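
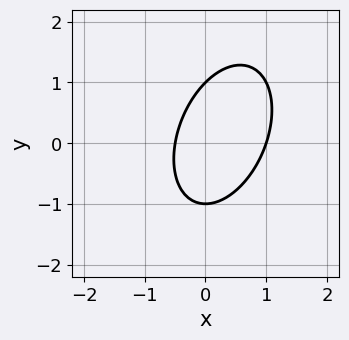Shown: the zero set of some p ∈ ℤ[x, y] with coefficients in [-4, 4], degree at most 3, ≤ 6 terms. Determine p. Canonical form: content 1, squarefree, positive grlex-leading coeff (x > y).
(a) Degree: the shape is more complex than any degree-1 curve, so deg p = 2.
(b) Checking where it meets the axes: the y-axis gridline crossings are at y ∈ {-1, 1}; it meets the x-axis at x = 1 (among the integer gridlines).
(c) These observations pin down the coefficients.

2*x^2 - x*y + y^2 - x - 1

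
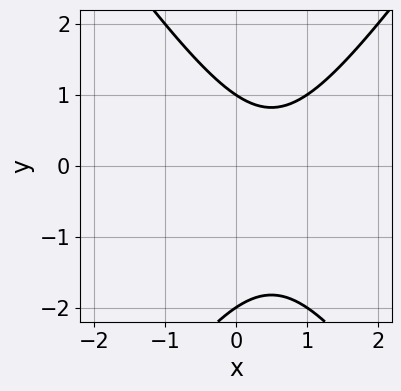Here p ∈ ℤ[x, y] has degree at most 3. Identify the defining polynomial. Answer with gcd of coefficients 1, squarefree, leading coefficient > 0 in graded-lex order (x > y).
2*x^2 - y^2 - 2*x - y + 2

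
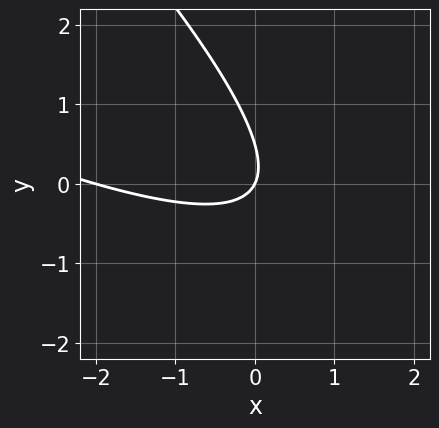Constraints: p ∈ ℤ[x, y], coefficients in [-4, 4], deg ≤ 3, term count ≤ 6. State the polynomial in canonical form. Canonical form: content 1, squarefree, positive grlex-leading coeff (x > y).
x^2 + 3*x*y + 2*y^2 + 2*x - y

The degree is 2 — no degree-1 curve has this shape.
Observable constraints: the x-axis gridline crossings are at x ∈ {-2, 0}; it crosses the y-axis at the gridline y = 0.
Assembling these constraints gives the stated polynomial.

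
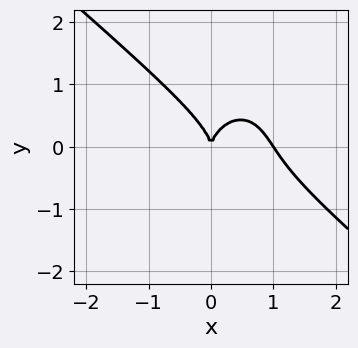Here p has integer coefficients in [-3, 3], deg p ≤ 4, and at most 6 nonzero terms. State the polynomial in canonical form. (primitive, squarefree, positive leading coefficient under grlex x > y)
3*x^3 + 2*x^2*y + 2*y^3 - 3*x^2

First, degree: no degree-2 curve has this shape, so deg p = 3.
Next, from the axis intercepts and sections: among the integer gridlines, it crosses the x-axis at x ∈ {0, 1}; it crosses the y-axis at the gridline y = 0.
Finally, solving for integer coefficients yields p as stated.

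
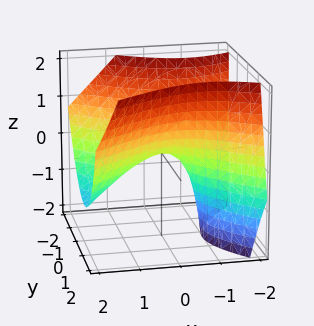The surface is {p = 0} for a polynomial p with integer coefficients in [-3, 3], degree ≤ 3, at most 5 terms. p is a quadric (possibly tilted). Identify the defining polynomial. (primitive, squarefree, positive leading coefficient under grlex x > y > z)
1. Degree: a generic line meets the surface in up to 2 points, so deg p = 2.
2. Observable constraints: it meets the x-axis at x = 0 (among the integer gridlines); it meets the y-axis at y = 0 (among the integer gridlines).
3. Assembling these constraints gives the stated polynomial.

2*x^2 + 2*x*z - 3*y^2 - y*z + 3*z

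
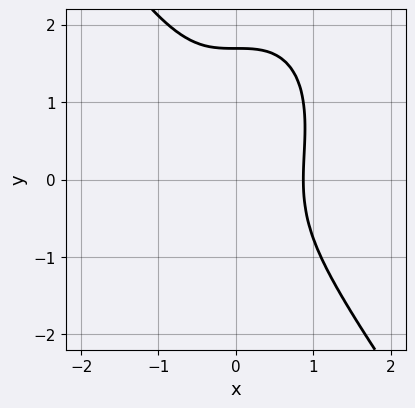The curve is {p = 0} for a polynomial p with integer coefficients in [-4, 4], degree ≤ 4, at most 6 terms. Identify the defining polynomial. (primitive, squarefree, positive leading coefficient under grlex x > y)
3*x^3 + y^3 - y^2 - 2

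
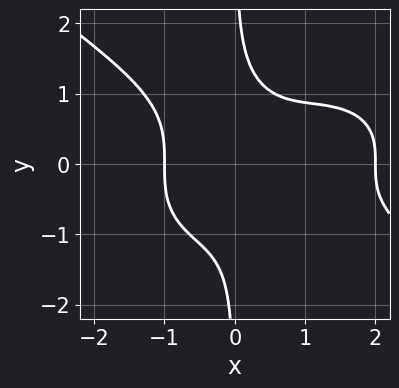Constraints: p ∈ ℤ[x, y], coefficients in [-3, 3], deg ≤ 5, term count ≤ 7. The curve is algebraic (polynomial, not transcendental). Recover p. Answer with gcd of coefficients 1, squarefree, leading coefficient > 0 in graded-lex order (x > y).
First, the degree is 4 — a generic line meets the curve in up to 4 points.
Then, from the visible intercepts: the x-axis gridline crossings are at x ∈ {-1, 2}; it misses every integer gridline on the y-axis.
Finally, solving for integer coefficients yields p as stated.

x^4 + 3*x*y^3 - 2*x^3 + x - 2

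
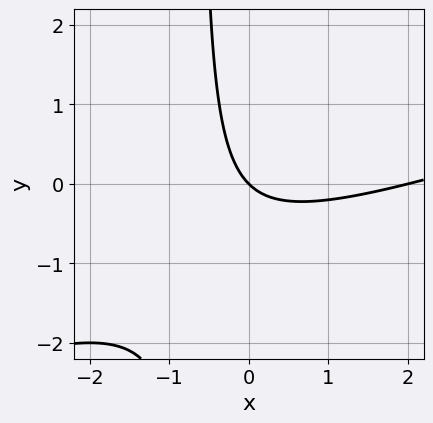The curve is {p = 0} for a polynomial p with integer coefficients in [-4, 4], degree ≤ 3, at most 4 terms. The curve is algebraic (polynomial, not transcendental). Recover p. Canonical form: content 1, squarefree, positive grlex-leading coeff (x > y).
1. Degree: no degree-1 curve has this shape, so deg p = 2.
2. From the axis intercepts and sections: among the integer gridlines, it crosses the x-axis at x ∈ {0, 2}; one y-axis crossing is at y = 0.
3. Fitting integer coefficients to these (and the overall shape) gives p.

x^2 - 3*x*y - 2*x - 2*y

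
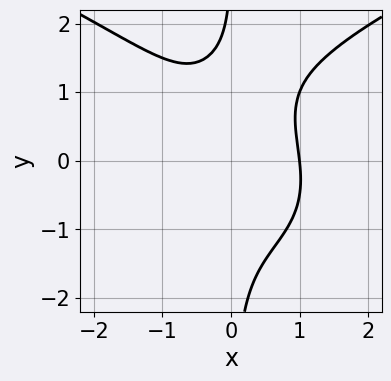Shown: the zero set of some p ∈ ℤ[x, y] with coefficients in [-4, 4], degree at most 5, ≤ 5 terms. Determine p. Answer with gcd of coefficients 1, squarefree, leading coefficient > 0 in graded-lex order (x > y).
2*x*y^3 - 3*x^3 - x*y^2 - y + 3

The degree is 4 — a generic line meets the curve in up to 4 points.
Observable constraints: one x-axis crossing is at x = 1; it misses every integer gridline on the y-axis.
These observations pin down the coefficients.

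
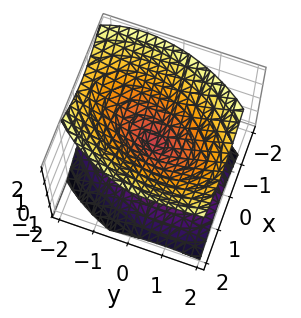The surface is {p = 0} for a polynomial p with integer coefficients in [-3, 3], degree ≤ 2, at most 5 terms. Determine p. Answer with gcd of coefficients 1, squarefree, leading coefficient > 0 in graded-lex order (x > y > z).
2*x^2 - x*y + y^2 - 2*z^2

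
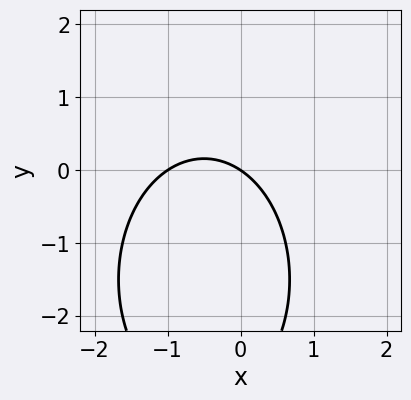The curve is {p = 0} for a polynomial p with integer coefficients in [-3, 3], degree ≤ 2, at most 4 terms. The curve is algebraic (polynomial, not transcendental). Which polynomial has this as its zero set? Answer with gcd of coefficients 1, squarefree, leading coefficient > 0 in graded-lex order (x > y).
2*x^2 + y^2 + 2*x + 3*y

1. Degree: no degree-1 curve has this shape, so deg p = 2.
2. Against the integer gridlines: it crosses the y-axis at the gridline y = 0; the x-axis gridline crossings are at x ∈ {-1, 0}.
3. The integer polynomial consistent with all of this is the stated p.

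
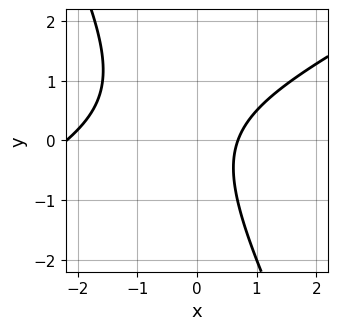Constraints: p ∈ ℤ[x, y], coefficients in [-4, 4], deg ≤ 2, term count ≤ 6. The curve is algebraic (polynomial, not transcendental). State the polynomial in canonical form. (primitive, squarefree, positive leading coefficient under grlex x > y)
2*x^2 - 3*x*y - 2*y^2 + 3*x - 3

1. deg p = 2. No degree-1 curve has this shape.
2. Against the integer gridlines: the curve avoids every integer y-axis point in the box.
3. Matching integer coefficients to the picture gives p.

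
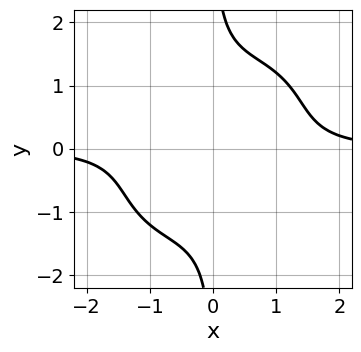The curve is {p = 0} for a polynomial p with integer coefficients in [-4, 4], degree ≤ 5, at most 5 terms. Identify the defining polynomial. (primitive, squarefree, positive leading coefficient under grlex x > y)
2*x^3*y - 2*x^2*y^2 + 2*x*y^3 - 3

1. The degree is 4 — a generic line meets the curve in up to 4 points.
2. Against the integer gridlines: no x-intercept at any integer in the box; it misses every integer gridline on the y-axis.
3. Matching integer coefficients to the picture gives p.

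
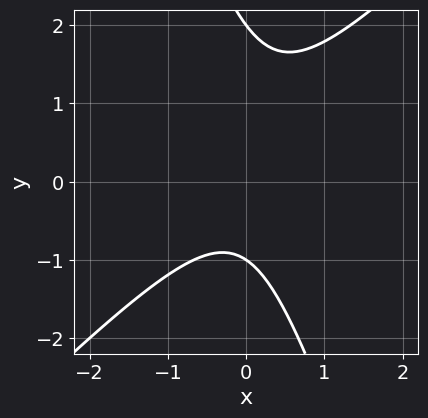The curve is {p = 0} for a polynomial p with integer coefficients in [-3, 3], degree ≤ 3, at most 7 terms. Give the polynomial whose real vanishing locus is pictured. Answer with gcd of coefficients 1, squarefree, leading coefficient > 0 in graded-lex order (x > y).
Degree: no degree-1 curve has this shape, so deg p = 2.
Against the integer gridlines: among the integer gridlines, it crosses the y-axis at y ∈ {-1, 2}; it misses every integer gridline on the x-axis.
Fitting integer coefficients to these (and the overall shape) gives p.

3*x^2 - 2*x*y - y^2 + y + 2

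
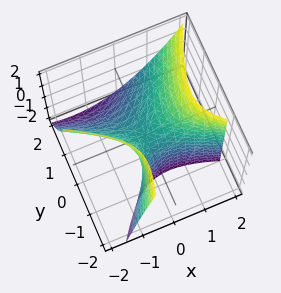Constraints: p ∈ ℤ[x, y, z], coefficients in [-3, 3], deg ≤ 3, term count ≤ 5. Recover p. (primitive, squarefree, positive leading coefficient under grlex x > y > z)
The degree is 2 — a generic line meets the surface in up to 2 points.
Observable constraints: one x-axis crossing is at x = 0; it meets the z-axis at z = 0 (among the integer gridlines); one y-axis crossing is at y = 0.
Together with the visible shape, these determine p as stated.

2*x^2 + 3*x*y - 2*y^2 - 2*y*z - 2*z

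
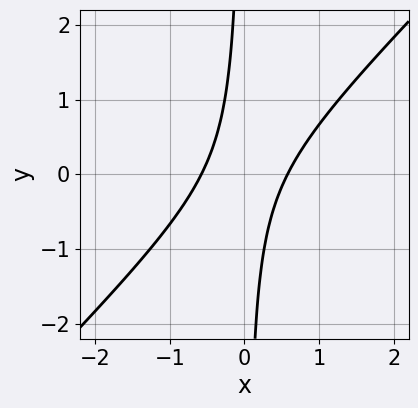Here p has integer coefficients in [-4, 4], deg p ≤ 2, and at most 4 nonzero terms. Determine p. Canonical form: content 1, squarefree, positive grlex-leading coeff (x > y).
1. Degree: the shape is more complex than any degree-1 curve, so deg p = 2.
2. Checking where it meets the axes: no y-intercept at any integer in the box.
3. Fitting integer coefficients to these (and the overall shape) gives p.

3*x^2 - 3*x*y - 1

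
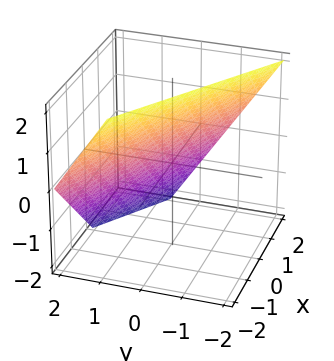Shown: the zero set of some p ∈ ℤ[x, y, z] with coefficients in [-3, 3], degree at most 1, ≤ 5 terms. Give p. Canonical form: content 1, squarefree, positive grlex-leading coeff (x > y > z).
2*x + 3*y + 2*z - 2

(a) Degree: every cross-section is a straight line — this is a plane, so deg p = 1.
(b) Reading off the gridlines: one x-axis crossing is at x = 1; one z-axis crossing is at z = 1.
(c) Fitting integer coefficients to these (and the overall shape) gives p.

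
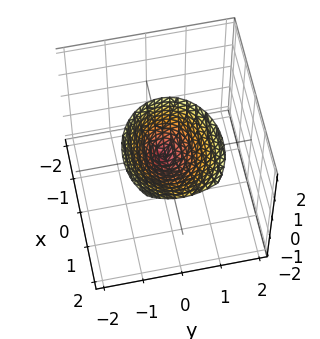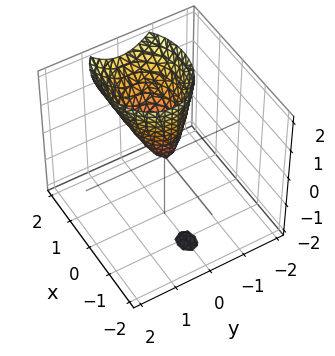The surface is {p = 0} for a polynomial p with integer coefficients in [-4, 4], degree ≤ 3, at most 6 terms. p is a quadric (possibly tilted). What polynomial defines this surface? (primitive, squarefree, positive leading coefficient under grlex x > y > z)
2*x^2 - 2*x*z + 3*y^2 - z

First, there are 2 components. They look like related sheets of one shape, so recover p as a whole.
Next, degree: a generic line meets the surface in up to 2 points, so deg p = 2.
Next, checking where it meets the axes: it meets the x-axis at x = 0 (among the integer gridlines); it crosses the z-axis at the gridline z = 0; it meets the y-axis at y = 0 (among the integer gridlines).
Finally, assembling these constraints gives the stated polynomial.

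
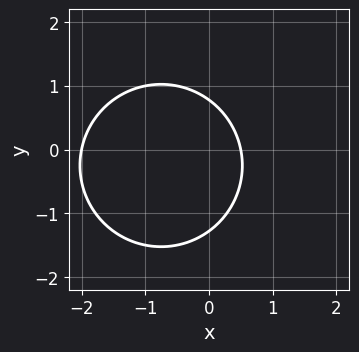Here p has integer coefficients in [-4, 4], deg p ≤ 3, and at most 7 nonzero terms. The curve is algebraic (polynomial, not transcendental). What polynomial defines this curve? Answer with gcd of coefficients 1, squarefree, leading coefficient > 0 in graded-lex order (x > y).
2*x^2 + 2*y^2 + 3*x + y - 2

1. deg p = 2.
2. Observable constraints: one x-axis crossing is at x = -2.
3. Solving for integer coefficients yields p as stated.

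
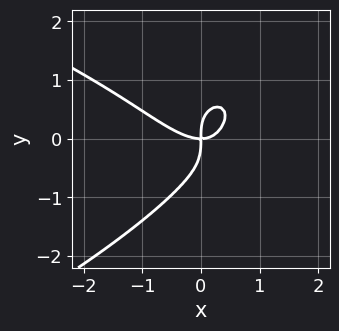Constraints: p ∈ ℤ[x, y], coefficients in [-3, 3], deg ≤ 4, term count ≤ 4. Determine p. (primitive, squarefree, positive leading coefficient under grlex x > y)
y^4 + x^3 + x^2*y - x*y

Degree: a generic line meets the curve in up to 4 points, so deg p = 4.
Observable constraints: one x-axis crossing is at x = 0; it meets the y-axis at y = 0 (among the integer gridlines).
Fitting integer coefficients to these (and the overall shape) gives p.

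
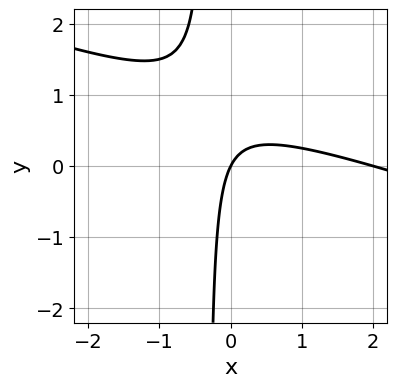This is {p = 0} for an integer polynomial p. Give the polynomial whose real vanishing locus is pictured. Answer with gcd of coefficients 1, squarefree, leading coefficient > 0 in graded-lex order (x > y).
x^2 + 3*x*y - 2*x + y

The degree is 2 — no degree-1 curve has this shape.
Against the integer gridlines: among the integer gridlines, it crosses the x-axis at x ∈ {0, 2}; one y-axis crossing is at y = 0.
Together with the visible shape, these determine p as stated.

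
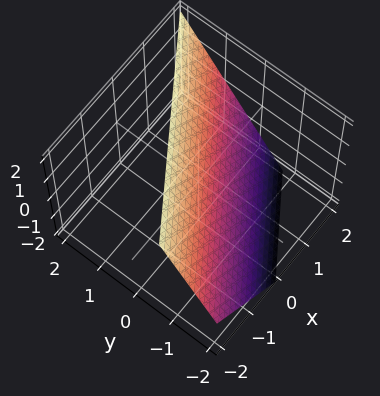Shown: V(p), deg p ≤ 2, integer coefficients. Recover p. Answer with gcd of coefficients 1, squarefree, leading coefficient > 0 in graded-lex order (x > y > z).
2*x - 3*y + 2*z - 2

(a) Degree: the surface is flat (a plane), so deg p = 1.
(b) From the axis intercepts and sections: it crosses the z-axis at the gridline z = 1; it meets the x-axis at x = 1 (among the integer gridlines).
(c) Putting this together gives p.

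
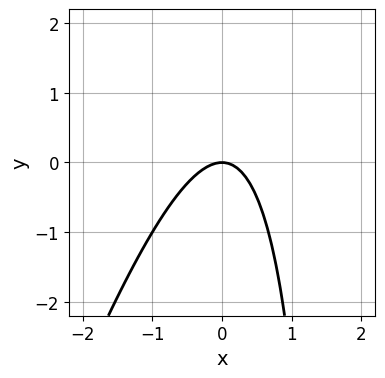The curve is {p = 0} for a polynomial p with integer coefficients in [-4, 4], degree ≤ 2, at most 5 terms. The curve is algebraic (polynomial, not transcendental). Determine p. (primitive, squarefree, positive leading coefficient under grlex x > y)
First, the degree is 2 — no degree-1 curve has this shape.
Then, from the axis intercepts and sections: it crosses the y-axis at the gridline y = 0; one x-axis crossing is at x = 0.
Finally, these observations pin down the coefficients.

3*x^2 - x*y + 2*y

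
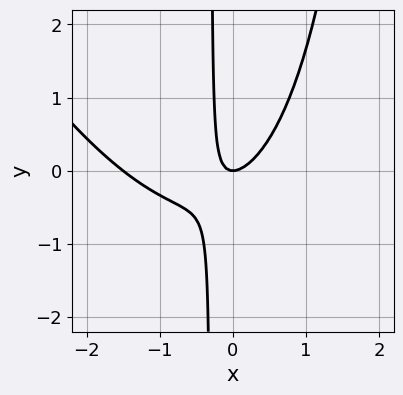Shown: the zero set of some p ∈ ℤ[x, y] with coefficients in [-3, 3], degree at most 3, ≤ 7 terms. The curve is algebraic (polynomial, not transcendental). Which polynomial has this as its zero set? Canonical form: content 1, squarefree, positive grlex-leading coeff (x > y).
2*x^3 + x^2*y + 3*x^2 - 3*x*y - y

First, the degree is 3 — the shape is more complex than any degree-2 curve.
Then, reading off the gridlines: it meets the y-axis at y = 0 (among the integer gridlines); one x-axis crossing is at x = 0.
Finally, solving for integer coefficients yields p as stated.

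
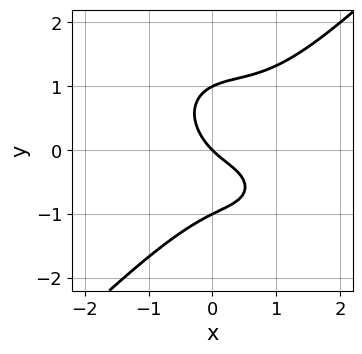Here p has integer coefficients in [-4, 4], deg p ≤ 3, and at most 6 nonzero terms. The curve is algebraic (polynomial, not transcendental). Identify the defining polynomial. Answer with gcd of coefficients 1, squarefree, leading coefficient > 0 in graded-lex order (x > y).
(a) Degree: no degree-2 curve has this shape, so deg p = 3.
(b) Checking where it meets the axes: it meets the x-axis at x = 0 (among the integer gridlines); the y-axis gridline crossings are at y ∈ {-1, 0, 1}.
(c) Putting this together gives p.

x^3 - y^3 - x^2 + x + y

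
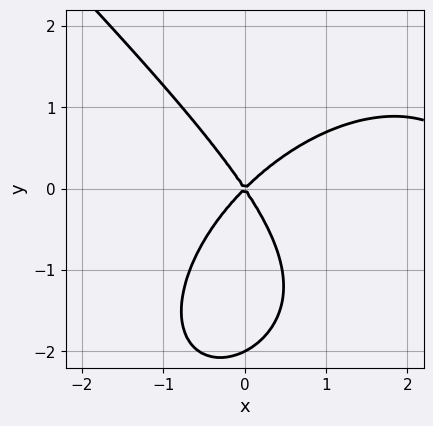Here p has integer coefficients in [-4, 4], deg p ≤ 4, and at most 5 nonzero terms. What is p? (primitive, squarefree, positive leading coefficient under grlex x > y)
x^3 + y^3 - 3*x^2 + x*y + 2*y^2

(a) deg p = 3.
(b) Checking where it meets the axes: among the integer gridlines, it crosses the y-axis at y ∈ {-2, 0}; one x-axis crossing is at x = 0.
(c) Solving for integer coefficients yields p as stated.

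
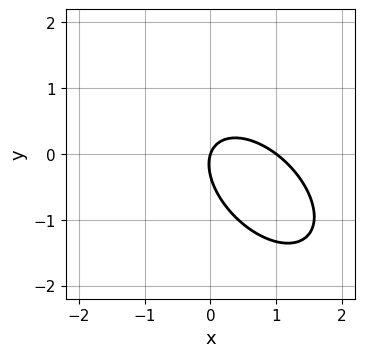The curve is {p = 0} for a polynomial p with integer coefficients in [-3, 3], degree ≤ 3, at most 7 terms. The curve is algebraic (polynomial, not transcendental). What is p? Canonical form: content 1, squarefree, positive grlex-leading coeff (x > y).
(a) The degree is 2 — the shape is more complex than any degree-1 curve.
(b) Reading off the gridlines: one y-axis crossing is at y = 0; the x-axis gridline crossings are at x ∈ {0, 1}.
(c) These observations pin down the coefficients.

3*x^2 + 3*x*y + 3*y^2 - 3*x + y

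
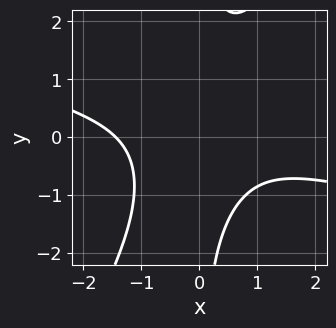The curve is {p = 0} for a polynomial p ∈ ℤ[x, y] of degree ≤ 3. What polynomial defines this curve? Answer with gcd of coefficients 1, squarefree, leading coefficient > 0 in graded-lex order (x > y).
x^3 + 3*x^2*y - 2*x*y^2 + 3

deg p = 3. The shape is more complex than any degree-2 curve.
Checking where it meets the axes: the curve avoids every integer y-axis point in the box.
Fitting integer coefficients to these (and the overall shape) gives p.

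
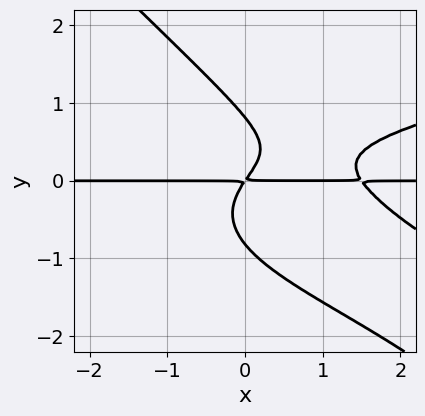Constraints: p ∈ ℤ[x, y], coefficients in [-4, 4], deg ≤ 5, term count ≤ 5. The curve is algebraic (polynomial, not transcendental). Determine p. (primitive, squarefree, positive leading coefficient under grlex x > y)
(a) The degree is 4 — the shape is more complex than any degree-3 curve.
(b) Against the integer gridlines: every point of the x-axis in the box is on the curve.
(c) Assembling these constraints gives the stated polynomial.

3*x*y^3 + 3*y^4 - 2*x^2*y + 3*x*y - 2*y^2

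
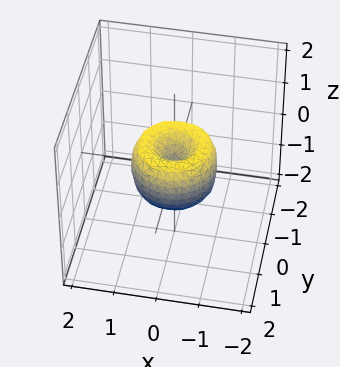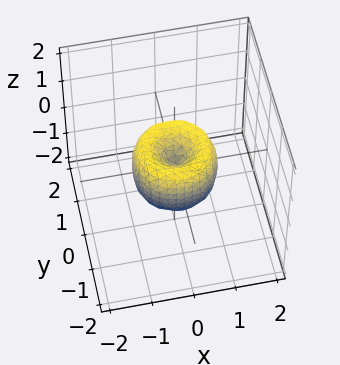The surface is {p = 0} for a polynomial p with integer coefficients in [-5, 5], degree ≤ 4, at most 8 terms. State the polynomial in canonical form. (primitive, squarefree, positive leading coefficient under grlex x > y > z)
First, degree: no degree-3 surface has this shape, so deg p = 4.
Next, by symmetry, the surface is invariant under rotation about z: p = q(x² + y², z).
Next, from the visible intercepts: among the integer gridlines, it crosses the x-axis at x ∈ {-1, 0, 1}; it crosses the z-axis at the gridline z = 0; a circular section at z = 0 has radius exactly 1.
Finally, matching integer coefficients to the picture gives p. Check: (0, -1, 0) on the y-axis lies on the surface, and p(0, -1, 0) = 0. ✓

2*x^4 + 4*x^2*y^2 + 2*y^4 - 2*x^2 - 2*y^2 + z^2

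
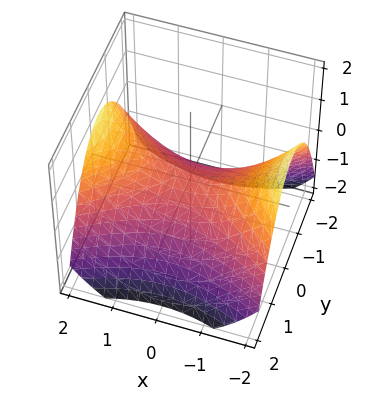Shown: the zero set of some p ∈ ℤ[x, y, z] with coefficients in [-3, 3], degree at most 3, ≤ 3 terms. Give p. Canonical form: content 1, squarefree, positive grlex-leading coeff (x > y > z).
The degree is 2 — a hyperbolic paraboloid; a quadric.
Symmetries: the x ↦ −x reflection is a symmetry, so x appears only in even powers; it's symmetric under y → −y, forcing even powers of y.
Checking where it meets the axes: one x-axis crossing is at x = 0; one y-axis crossing is at y = 0; it meets the z-axis at z = 0 (among the integer gridlines).
The integer polynomial consistent with all of this is the stated p.

x^2 - 2*y^2 - 3*z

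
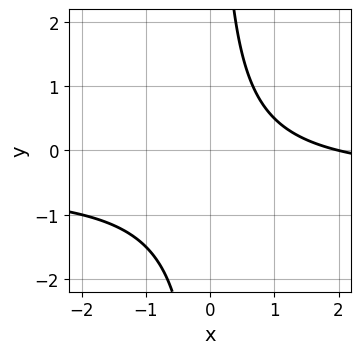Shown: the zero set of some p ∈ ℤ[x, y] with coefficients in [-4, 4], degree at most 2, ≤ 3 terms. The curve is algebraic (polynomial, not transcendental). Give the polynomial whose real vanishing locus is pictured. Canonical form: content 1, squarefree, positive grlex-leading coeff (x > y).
2*x*y + x - 2

(a) Degree: no degree-1 curve has this shape, so deg p = 2.
(b) From the visible intercepts: it misses every integer gridline on the y-axis; it meets the x-axis at x = 2 (among the integer gridlines).
(c) The integer polynomial consistent with all of this is the stated p.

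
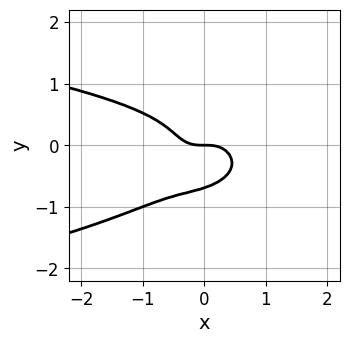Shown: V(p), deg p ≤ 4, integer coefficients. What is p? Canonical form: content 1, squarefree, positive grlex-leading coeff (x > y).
(a) Degree: no degree-3 curve has this shape, so deg p = 4.
(b) Checking where it meets the axes: one x-axis crossing is at x = 0; one y-axis crossing is at y = 0.
(c) Putting this together gives p.

3*x^2*y^2 - 3*x*y^3 + 3*y^4 + 2*x^3 + y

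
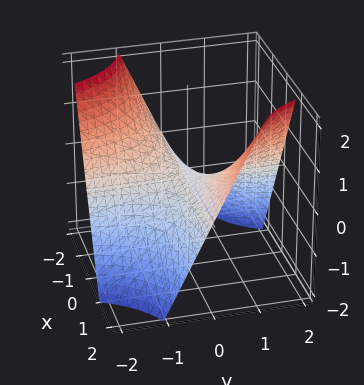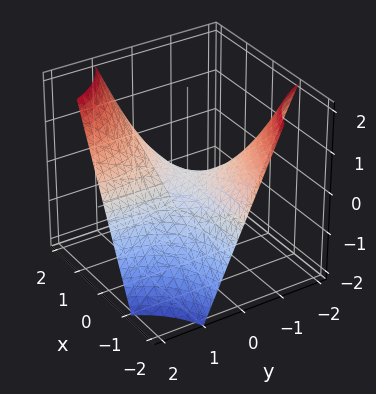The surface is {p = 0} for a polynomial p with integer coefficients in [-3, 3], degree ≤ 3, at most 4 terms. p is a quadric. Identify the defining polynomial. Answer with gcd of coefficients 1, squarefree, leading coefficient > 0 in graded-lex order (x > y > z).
x*y - z

(a) The degree is 2 — a saddle surface; a quadric.
(b) From the visible intercepts: every point of the y-axis in the box is on the surface; every point of the x-axis in the box is on the surface; it meets the z-axis at z = 0 (among the integer gridlines).
(c) Together with the visible shape, these determine p as stated.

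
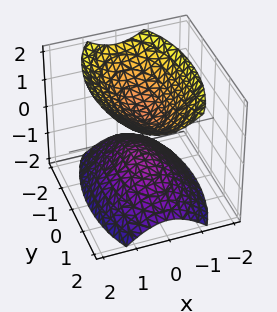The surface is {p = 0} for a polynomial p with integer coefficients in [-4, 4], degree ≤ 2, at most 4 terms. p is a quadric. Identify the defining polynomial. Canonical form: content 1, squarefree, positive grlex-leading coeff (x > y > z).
3*x^2 + y^2 - 2*z^2 + 1

First, I count 2 distinct pieces. They look like related sheets of one shape, so recover p as a whole.
Then, deg p = 2. Two sheets facing apart; a quadric.
Then, symmetries: the x ↦ −x reflection is a symmetry, so x appears only in even powers; the z ↦ −z reflection is a symmetry, so z appears only in even powers; mirror symmetry y ↦ −y ⇒ only even powers of y.
Then, observable constraints: the surface avoids every integer y-axis point in the box; the surface avoids every integer x-axis point in the box.
Finally, these observations pin down the coefficients.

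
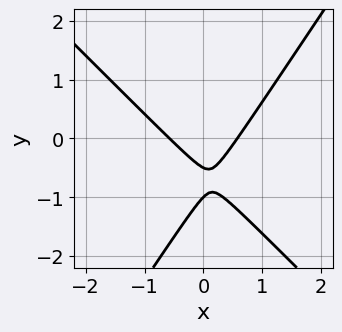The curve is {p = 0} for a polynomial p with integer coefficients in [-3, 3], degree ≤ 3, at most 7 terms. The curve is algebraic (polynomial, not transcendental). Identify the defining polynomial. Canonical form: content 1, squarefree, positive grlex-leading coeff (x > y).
3*x^2 + x*y - 2*y^2 - 3*y - 1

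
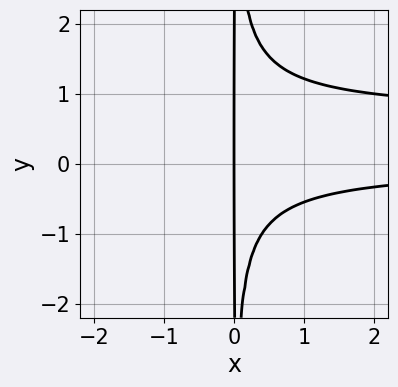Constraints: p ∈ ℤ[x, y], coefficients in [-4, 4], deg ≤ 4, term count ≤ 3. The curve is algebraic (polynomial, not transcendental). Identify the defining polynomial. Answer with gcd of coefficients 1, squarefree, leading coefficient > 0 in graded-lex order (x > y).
3*x^2*y^2 - 2*x^2*y - 2*x

(a) The degree is 4 — the shape is more complex than any degree-3 curve.
(b) Against the integer gridlines: one x-axis crossing is at x = 0; the visible y-axis segment lies entirely on the curve.
(c) Assembling these constraints gives the stated polynomial.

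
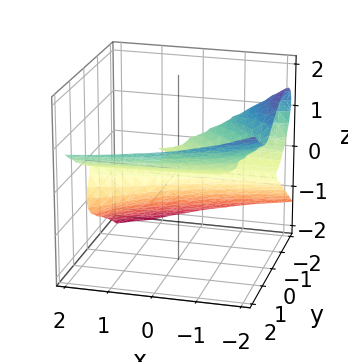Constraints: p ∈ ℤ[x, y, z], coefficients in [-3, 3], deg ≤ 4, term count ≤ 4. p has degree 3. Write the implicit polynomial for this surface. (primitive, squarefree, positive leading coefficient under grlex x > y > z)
2*x*z^2 - y^3 + 3*z^3 + 2*y*z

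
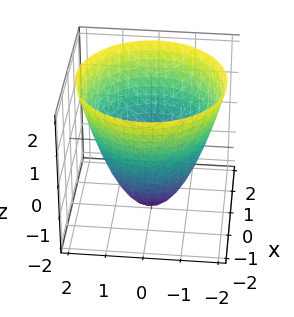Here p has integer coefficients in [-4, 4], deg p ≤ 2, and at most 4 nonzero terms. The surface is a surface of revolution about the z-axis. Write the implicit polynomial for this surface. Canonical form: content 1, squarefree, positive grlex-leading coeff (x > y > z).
First, the degree is 2 — no degree-1 surface has this shape.
Then, symmetries: rotational symmetry about the z-axis ⇒ p depends on x, y only through x² + y².
Next, against the integer gridlines: a circular section at z = 1 has radius between 1 and 2; one z-axis crossing is at z = -2.
Finally, these observations pin down the coefficients.

x^2 + y^2 - z - 2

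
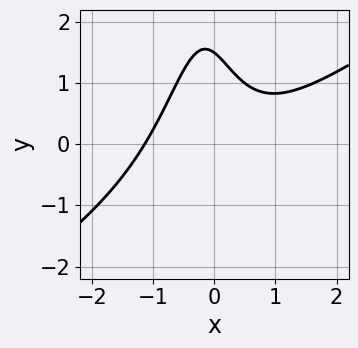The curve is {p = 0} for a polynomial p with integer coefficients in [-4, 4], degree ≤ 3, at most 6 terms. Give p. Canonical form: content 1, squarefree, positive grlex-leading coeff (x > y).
(a) The degree is 3 — no degree-2 curve has this shape.
(b) The integer polynomial consistent with all of this is the stated p.

2*x^3 - 3*x^2*y - x*y - 2*y + 3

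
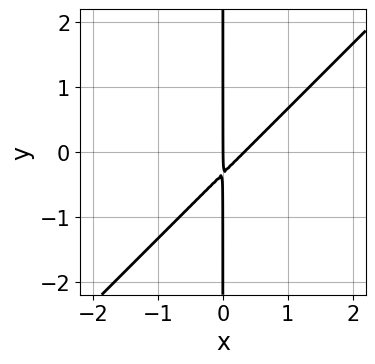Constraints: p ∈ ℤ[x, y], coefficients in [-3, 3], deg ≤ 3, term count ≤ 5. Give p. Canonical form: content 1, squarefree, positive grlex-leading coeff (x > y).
First, the degree is 2 — no degree-1 curve has this shape.
Next, against the integer gridlines: it meets the x-axis at x = 0 (among the integer gridlines); the visible y-axis segment lies entirely on the curve.
Finally, fitting integer coefficients to these (and the overall shape) gives p.

3*x^2 - 3*x*y - x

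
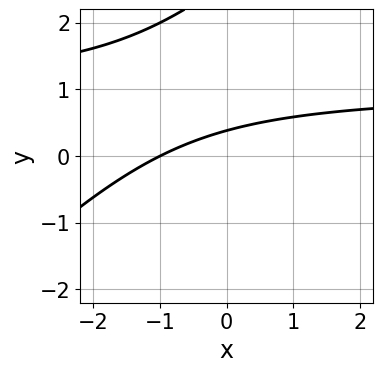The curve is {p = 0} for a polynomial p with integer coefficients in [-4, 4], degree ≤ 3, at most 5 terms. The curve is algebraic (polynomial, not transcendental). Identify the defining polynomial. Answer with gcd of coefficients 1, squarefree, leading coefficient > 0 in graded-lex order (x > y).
First, deg p = 2. No degree-1 curve has this shape.
Next, against the integer gridlines: one x-axis crossing is at x = -1.
Finally, these observations pin down the coefficients.

x*y - y^2 - x + 3*y - 1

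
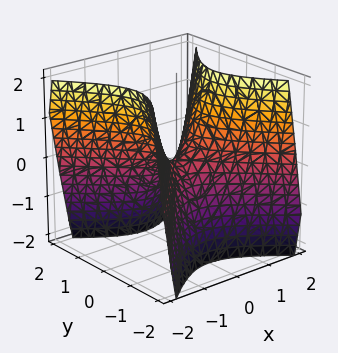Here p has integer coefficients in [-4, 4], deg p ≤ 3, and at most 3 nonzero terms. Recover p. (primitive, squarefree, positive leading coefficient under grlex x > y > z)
1. The degree is 2 — a hyperbolic paraboloid; a quadric.
2. Symmetries: mirror symmetry y ↦ −y ⇒ only even powers of y; it's symmetric under x → −x, forcing even powers of x.
3. Checking where it meets the axes: one y-axis crossing is at y = 0; it meets the x-axis at x = 0 (among the integer gridlines).
4. Putting this together gives p.

3*x^2 - 3*y^2 - 2*z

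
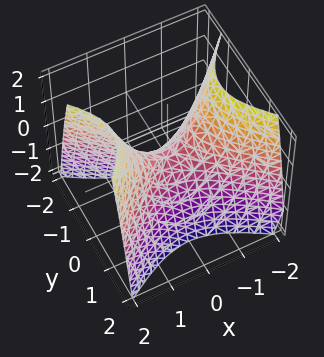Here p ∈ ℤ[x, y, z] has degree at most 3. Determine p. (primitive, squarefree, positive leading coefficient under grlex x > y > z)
The degree is 2 — a hyperbolic paraboloid; a quadric.
Symmetries: it's symmetric under x → −x, forcing even powers of x; the y ↦ −y reflection is a symmetry, so y appears only in even powers.
From the axis intercepts and sections: one z-axis crossing is at z = 0; one y-axis crossing is at y = 0; it meets the x-axis at x = 0 (among the integer gridlines).
Fitting integer coefficients to these (and the overall shape) gives p.

2*x^2 - 3*y^2 - 2*z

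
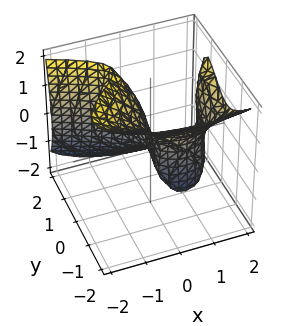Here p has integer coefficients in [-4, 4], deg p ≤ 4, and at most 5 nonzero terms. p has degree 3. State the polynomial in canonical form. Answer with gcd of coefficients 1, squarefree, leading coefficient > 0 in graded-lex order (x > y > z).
3*y^3 - 2*y*z^2 + z^3 - 2*x^2 + 3*x

First, deg p = 3.
Then, from the axis intercepts and sections: one y-axis crossing is at y = 0; it meets the x-axis at x = 0 (among the integer gridlines); one z-axis crossing is at z = 0.
Finally, matching integer coefficients to the picture gives p.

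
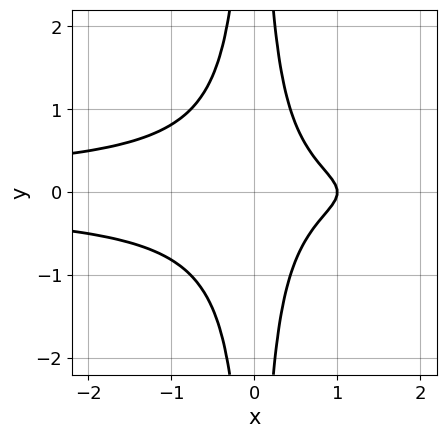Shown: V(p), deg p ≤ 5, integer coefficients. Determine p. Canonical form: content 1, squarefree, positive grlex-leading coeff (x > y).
3*x^2*y^2 + x - 1

First, degree: the shape is more complex than any degree-3 curve, so deg p = 4.
Then, symmetries: mirror symmetry y ↦ −y ⇒ only even powers of y.
Next, from the visible intercepts: it misses every integer gridline on the y-axis; it meets the x-axis at x = 1 (among the integer gridlines).
Finally, matching integer coefficients to the picture gives p.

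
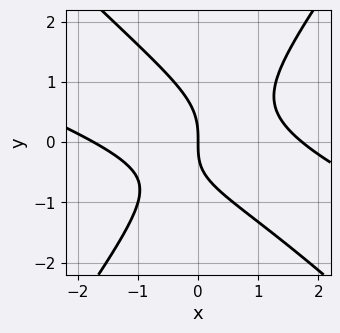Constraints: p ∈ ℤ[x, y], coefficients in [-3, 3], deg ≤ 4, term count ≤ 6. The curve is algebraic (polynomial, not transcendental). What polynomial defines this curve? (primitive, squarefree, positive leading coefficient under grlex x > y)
x^3 + 3*x^2*y - 2*y^3 - x*y - 3*x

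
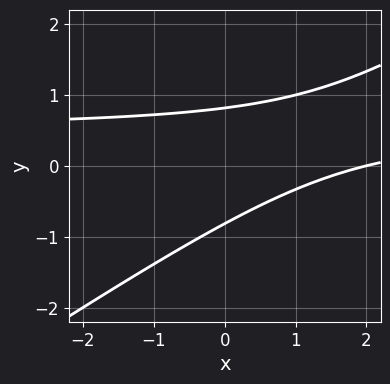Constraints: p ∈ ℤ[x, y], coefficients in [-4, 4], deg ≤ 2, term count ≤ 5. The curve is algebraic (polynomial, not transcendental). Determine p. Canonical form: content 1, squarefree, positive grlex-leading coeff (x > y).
1. The degree is 2 — the shape is more complex than any degree-1 curve.
2. From the visible intercepts: one x-axis crossing is at x = 2.
3. Solving for integer coefficients yields p as stated.

2*x*y - 3*y^2 - x + 2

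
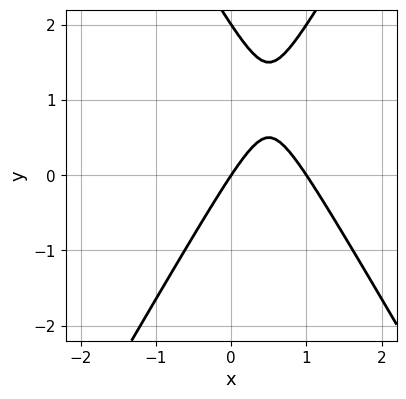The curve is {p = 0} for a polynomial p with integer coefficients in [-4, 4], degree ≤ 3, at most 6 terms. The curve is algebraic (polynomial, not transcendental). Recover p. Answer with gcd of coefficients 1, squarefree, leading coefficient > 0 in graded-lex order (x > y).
3*x^2 - y^2 - 3*x + 2*y

1. The degree is 2 — the shape is more complex than any degree-1 curve.
2. From the visible intercepts: the y-axis gridline crossings are at y ∈ {0, 2}; among the integer gridlines, it crosses the x-axis at x ∈ {0, 1}.
3. Assembling these constraints gives the stated polynomial.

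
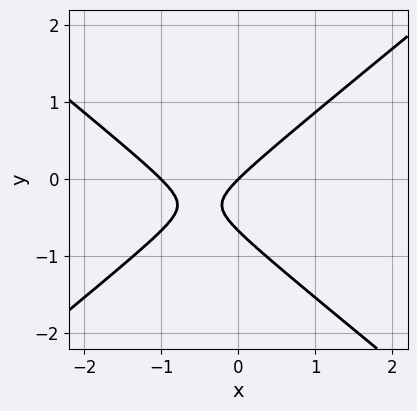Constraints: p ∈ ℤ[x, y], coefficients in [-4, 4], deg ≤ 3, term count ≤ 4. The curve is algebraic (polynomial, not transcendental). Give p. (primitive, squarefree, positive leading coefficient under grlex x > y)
2*x^2 - 3*y^2 + 2*x - 2*y

(a) deg p = 2.
(b) Against the integer gridlines: among the integer gridlines, it crosses the x-axis at x ∈ {-1, 0}; one y-axis crossing is at y = 0.
(c) These observations pin down the coefficients.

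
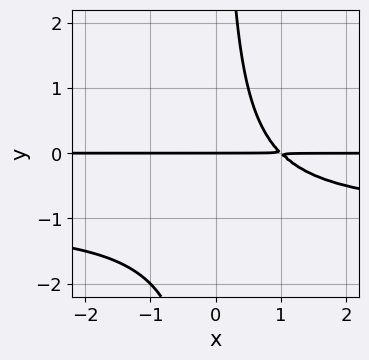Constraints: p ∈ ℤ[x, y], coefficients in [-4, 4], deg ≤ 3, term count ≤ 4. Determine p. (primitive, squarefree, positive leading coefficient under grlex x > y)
x*y^2 + x*y - y

1. The degree is 3 — a generic line meets the curve in up to 3 points.
2. Observable constraints: it crosses the y-axis at the gridline y = 0; every point of the x-axis in the box is on the curve.
3. Together with the visible shape, these determine p as stated.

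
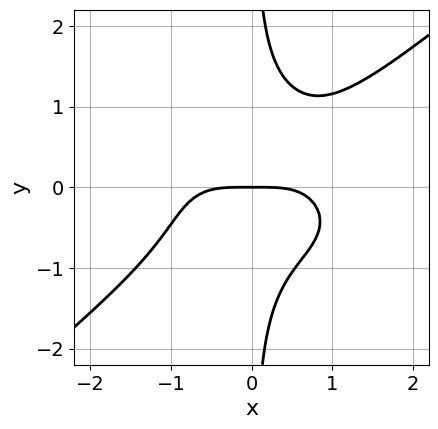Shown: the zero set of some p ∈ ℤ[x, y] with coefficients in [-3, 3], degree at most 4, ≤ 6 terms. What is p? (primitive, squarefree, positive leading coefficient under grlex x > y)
x^4 + x^2*y^2 - 3*x*y^3 + 2*y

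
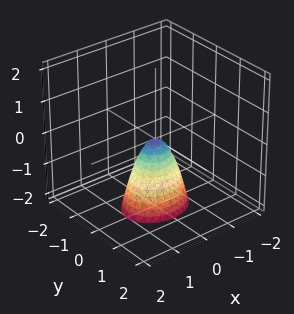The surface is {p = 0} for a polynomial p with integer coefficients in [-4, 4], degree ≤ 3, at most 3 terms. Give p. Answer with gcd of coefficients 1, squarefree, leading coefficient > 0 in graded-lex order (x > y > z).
2*x^2 + 3*y^2 + z

First, degree: a paraboloid; a quadric, so deg p = 2.
Then, symmetries: the y ↦ −y reflection is a symmetry, so y appears only in even powers; it's symmetric under x → −x, forcing even powers of x.
Then, checking where it meets the axes: it meets the x-axis at x = 0 (among the integer gridlines); it crosses the z-axis at the gridline z = 0.
Finally, assembling these constraints gives the stated polynomial.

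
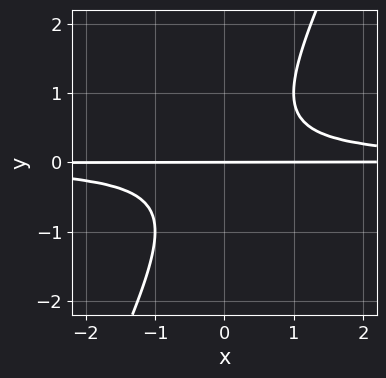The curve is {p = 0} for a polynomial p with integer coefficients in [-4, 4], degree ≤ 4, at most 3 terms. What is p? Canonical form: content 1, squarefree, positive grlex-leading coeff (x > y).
First, degree: a generic line meets the curve in up to 3 points, so deg p = 3.
Then, observable constraints: one y-axis crossing is at y = 0; every point of the x-axis in the box is on the curve.
Finally, matching integer coefficients to the picture gives p.

2*x*y^2 - y^3 - y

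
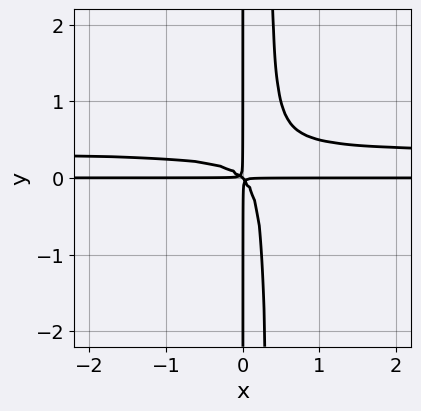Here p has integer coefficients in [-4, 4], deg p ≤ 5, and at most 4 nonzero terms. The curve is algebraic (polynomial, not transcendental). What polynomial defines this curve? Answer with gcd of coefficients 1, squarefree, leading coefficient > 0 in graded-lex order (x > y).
deg p = 4.
From the axis intercepts and sections: the visible y-axis segment lies entirely on the curve; every point of the x-axis in the box is on the curve.
Together with the visible shape, these determine p as stated.

3*x^2*y^2 - x^2*y - x*y^2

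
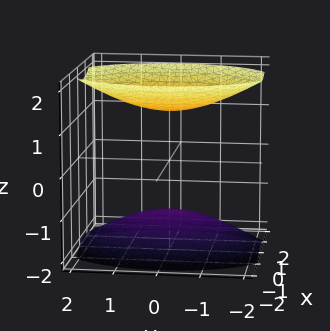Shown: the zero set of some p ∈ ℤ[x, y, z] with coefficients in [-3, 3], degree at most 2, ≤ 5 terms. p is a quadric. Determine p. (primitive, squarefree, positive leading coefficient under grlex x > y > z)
2*x^2 + y^2 - 2*z^2 + 3

(a) I count 2 distinct pieces. They look like related sheets of one shape, so recover p as a whole.
(b) Degree: two separate bowl-shaped sheets opening away from each other; a quadric, so deg p = 2.
(c) Symmetries: it's symmetric under y → −y, forcing even powers of y; the z ↦ −z reflection is a symmetry, so z appears only in even powers; the x ↦ −x reflection is a symmetry, so x appears only in even powers.
(d) Checking where it meets the axes: no y-intercept at any integer in the box; the surface avoids every integer x-axis point in the box.
(e) The integer polynomial consistent with all of this is the stated p.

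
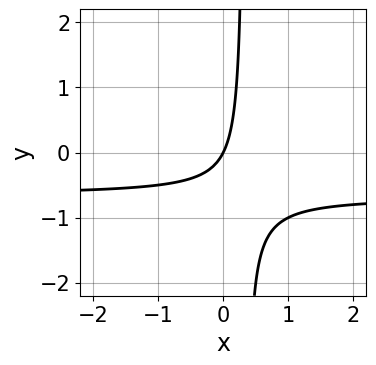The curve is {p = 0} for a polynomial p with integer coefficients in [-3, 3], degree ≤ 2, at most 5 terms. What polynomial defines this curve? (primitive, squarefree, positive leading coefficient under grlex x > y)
3*x*y + 2*x - y

First, degree: a generic line meets the curve in up to 2 points, so deg p = 2.
Next, observable constraints: one y-axis crossing is at y = 0; it meets the x-axis at x = 0 (among the integer gridlines).
Finally, solving for integer coefficients yields p as stated.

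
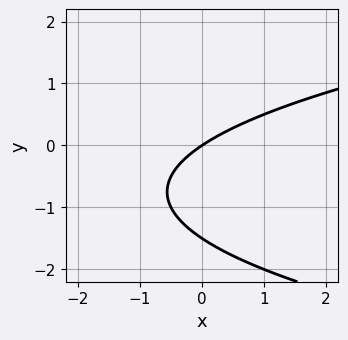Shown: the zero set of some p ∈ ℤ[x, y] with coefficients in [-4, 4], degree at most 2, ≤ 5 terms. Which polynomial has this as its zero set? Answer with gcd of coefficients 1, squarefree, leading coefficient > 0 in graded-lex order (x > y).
2*y^2 - 2*x + 3*y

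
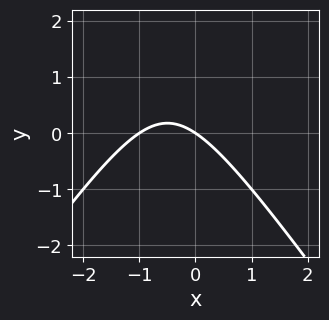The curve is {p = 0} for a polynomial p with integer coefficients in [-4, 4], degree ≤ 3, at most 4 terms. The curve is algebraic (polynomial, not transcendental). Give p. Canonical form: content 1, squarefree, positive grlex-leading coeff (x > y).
First, the degree is 2 — a generic line meets the curve in up to 2 points.
Next, checking where it meets the axes: the x-axis gridline crossings are at x ∈ {-1, 0}; one y-axis crossing is at y = 0.
Finally, the integer polynomial consistent with all of this is the stated p.

2*x^2 - y^2 + 2*x + 3*y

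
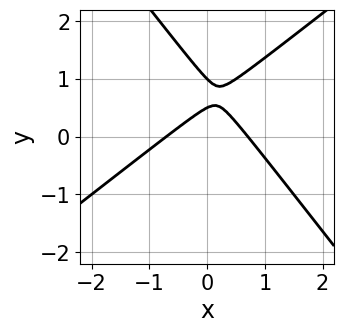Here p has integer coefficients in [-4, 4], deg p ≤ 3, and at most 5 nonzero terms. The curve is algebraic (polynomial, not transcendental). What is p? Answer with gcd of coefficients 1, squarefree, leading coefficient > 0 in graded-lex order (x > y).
1. The degree is 2 — a generic line meets the curve in up to 2 points.
2. From the axis intercepts and sections: one y-axis crossing is at y = 1.
3. Together with the visible shape, these determine p as stated.

2*x^2 - x*y - 2*y^2 + 3*y - 1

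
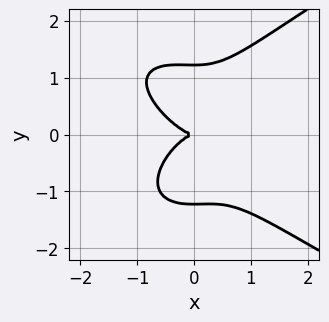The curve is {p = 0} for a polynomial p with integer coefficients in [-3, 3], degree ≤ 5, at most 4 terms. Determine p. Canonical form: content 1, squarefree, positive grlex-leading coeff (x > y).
1. The degree is 4 — the shape is more complex than any degree-3 curve.
2. Against the integer gridlines: it meets the y-axis at y = 0 (among the integer gridlines); it meets the x-axis at x = 0 (among the integer gridlines).
3. These observations pin down the coefficients.

2*y^4 - 3*x^3 - x^2*y - 3*y^2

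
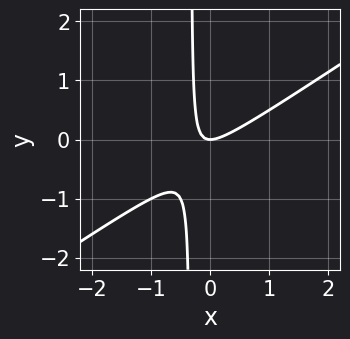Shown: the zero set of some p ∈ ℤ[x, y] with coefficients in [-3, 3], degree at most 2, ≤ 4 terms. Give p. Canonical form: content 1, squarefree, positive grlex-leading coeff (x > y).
1. The degree is 2 — the shape is more complex than any degree-1 curve.
2. From the visible intercepts: it crosses the x-axis at the gridline x = 0; it crosses the y-axis at the gridline y = 0.
3. These observations pin down the coefficients.

2*x^2 - 3*x*y - y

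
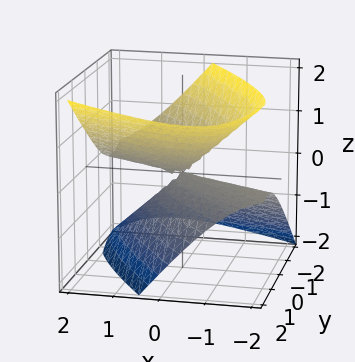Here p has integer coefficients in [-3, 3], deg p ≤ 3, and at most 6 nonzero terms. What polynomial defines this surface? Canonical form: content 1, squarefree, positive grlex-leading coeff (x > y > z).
x^2 + 3*x*y - 3*x*z + 2*y^2 - 3*z^2

(a) Degree: a generic line meets the surface in up to 2 points, so deg p = 2.
(b) Checking where it meets the axes: it meets the z-axis at z = 0 (among the integer gridlines); it meets the x-axis at x = 0 (among the integer gridlines).
(c) Matching integer coefficients to the picture gives p.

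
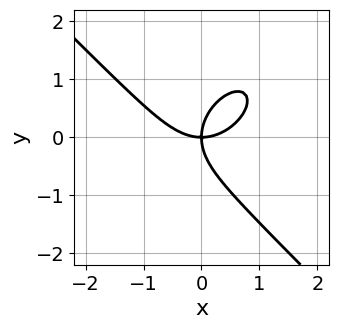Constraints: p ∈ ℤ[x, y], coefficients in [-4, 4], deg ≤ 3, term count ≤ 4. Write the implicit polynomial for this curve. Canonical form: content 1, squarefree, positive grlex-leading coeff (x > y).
2*x^3 + 2*y^3 - 3*x*y

1. Degree: the shape is more complex than any degree-2 curve, so deg p = 3.
2. From the visible intercepts: it crosses the x-axis at the gridline x = 0; one y-axis crossing is at y = 0.
3. Solving for integer coefficients yields p as stated.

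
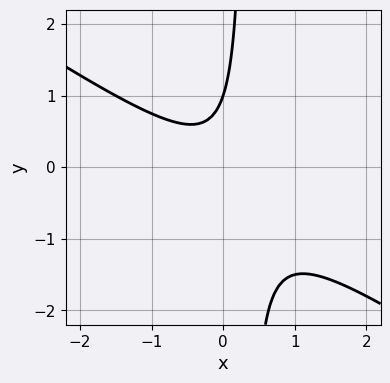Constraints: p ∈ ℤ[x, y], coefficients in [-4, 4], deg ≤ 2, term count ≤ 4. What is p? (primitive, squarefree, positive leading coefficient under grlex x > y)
2*x^2 + 3*x*y - y + 1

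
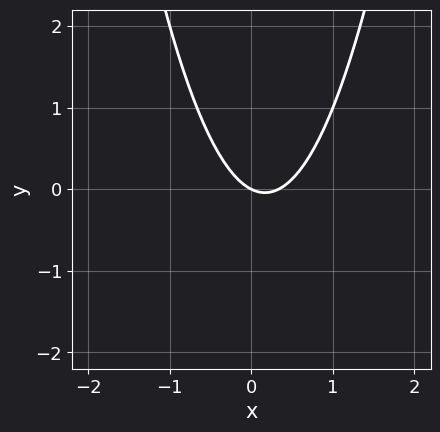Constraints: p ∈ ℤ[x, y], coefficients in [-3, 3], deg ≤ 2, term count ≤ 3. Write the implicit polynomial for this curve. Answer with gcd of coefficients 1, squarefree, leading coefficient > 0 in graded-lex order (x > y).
1. Degree: the shape is more complex than any degree-1 curve, so deg p = 2.
2. Against the integer gridlines: one y-axis crossing is at y = 0; one x-axis crossing is at x = 0.
3. Assembling these constraints gives the stated polynomial.

3*x^2 - x - 2*y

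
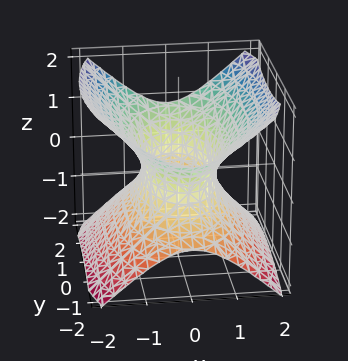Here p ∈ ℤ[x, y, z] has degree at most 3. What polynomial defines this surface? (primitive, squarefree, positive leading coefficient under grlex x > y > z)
3*x^2 + y^2 - 3*z^2 - 2

1. The degree is 2 — an hourglass — one-sheet hyperboloid; a quadric.
2. Symmetries: it's symmetric under y → −y, forcing even powers of y; it's symmetric under x → −x, forcing even powers of x; the z ↦ −z reflection is a symmetry, so z appears only in even powers.
3. Reading off the gridlines: the surface avoids every integer z-axis point in the box.
4. Putting this together gives p.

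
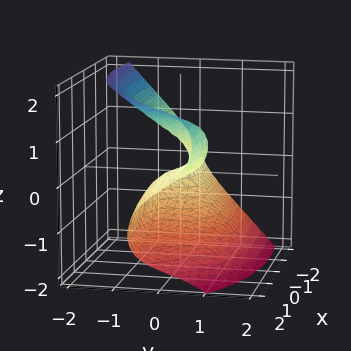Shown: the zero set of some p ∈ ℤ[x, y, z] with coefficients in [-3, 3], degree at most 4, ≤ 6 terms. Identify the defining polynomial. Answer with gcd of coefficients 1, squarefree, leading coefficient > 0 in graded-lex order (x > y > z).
1. The degree is 3 — the shape is more complex than any degree-2 surface.
2. Against the integer gridlines: the visible x-axis segment lies entirely on the surface; the z-axis gridline crossings are at z ∈ {-1, 0, 1}; one y-axis crossing is at y = 0.
3. The integer polynomial consistent with all of this is the stated p.

x^2*y + 3*y^3 + 2*z^3 - 2*x*z - 2*z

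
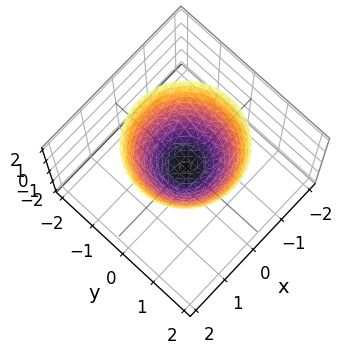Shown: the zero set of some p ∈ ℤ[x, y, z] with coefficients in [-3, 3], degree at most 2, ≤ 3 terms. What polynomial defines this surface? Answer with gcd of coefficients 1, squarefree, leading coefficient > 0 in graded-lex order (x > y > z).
x^2 + y^2 - z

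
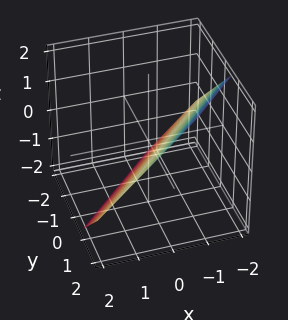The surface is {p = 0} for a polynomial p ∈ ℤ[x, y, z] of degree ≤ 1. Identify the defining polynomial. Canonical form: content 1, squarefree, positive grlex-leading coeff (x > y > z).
First, deg p = 1.
Finally, solving for integer coefficients yields p as stated.

3*x - 3*y + 3*z + 2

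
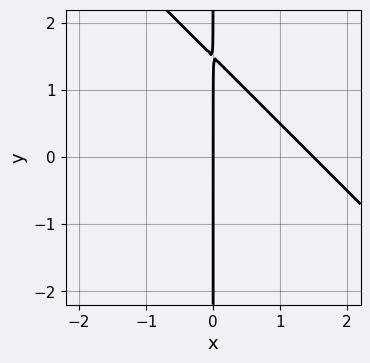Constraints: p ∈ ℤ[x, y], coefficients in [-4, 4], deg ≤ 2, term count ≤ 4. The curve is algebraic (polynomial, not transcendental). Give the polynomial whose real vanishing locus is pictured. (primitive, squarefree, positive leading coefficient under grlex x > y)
deg p = 2. No degree-1 curve has this shape.
Reading off the gridlines: it meets the x-axis at x = 0 (among the integer gridlines); every point of the y-axis in the box is on the curve.
Assembling these constraints gives the stated polynomial.

2*x^2 + 2*x*y - 3*x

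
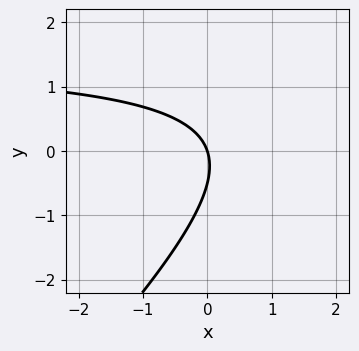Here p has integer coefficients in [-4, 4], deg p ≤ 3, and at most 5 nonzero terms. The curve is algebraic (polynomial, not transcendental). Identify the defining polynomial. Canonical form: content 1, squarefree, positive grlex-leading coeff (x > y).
2*x*y - 2*y^2 - 3*x - y

1. deg p = 2.
2. Against the integer gridlines: one x-axis crossing is at x = 0; one y-axis crossing is at y = 0.
3. Putting this together gives p.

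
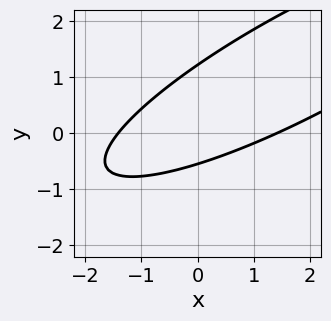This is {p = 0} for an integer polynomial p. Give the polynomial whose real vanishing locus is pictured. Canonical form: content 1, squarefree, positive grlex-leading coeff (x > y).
First, the degree is 2 — the shape is more complex than any degree-1 curve.
Finally, putting this together gives p.

x^2 - 3*x*y + 3*y^2 - 2*y - 2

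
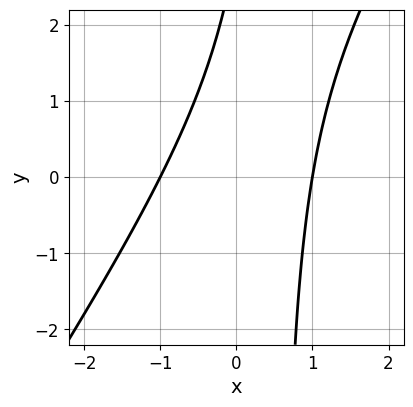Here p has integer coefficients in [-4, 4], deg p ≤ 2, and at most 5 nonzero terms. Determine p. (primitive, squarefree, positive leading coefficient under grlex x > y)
3*x^2 - 2*x*y + y - 3

1. deg p = 2. No degree-1 curve has this shape.
2. From the visible intercepts: it misses every integer gridline on the y-axis; the x-axis gridline crossings are at x ∈ {-1, 1}.
3. Putting this together gives p.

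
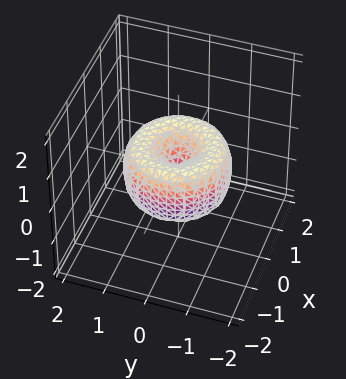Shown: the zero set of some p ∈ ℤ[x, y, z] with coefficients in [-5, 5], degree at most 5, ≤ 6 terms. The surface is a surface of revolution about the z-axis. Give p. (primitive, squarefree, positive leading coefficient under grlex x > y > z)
1. The degree is 4 — no degree-3 surface has this shape.
2. Symmetries: rotational symmetry about the z-axis ⇒ p depends on x, y only through x² + y².
3. Checking where it meets the axes: it crosses the y-axis at the gridline y = 0; it meets the z-axis at z = 0 (among the integer gridlines); it crosses the x-axis at the gridline x = 0.
4. Matching integer coefficients to the picture gives p.

2*x^4 + 4*x^2*y^2 + 2*y^4 - 3*x^2 - 3*y^2 + 2*z^2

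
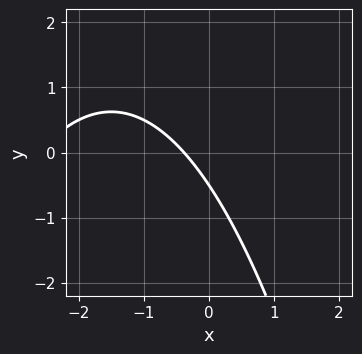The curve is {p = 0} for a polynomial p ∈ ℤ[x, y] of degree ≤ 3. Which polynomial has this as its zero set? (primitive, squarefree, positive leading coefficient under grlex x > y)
First, the degree is 2 — no degree-1 curve has this shape.
Finally, solving for integer coefficients yields p as stated.

x^2 + 3*x + 2*y + 1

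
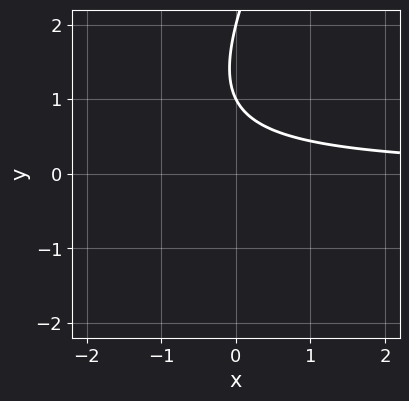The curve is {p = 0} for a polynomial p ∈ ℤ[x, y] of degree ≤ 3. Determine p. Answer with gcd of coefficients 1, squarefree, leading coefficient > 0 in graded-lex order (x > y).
2*x*y - y^2 + 3*y - 2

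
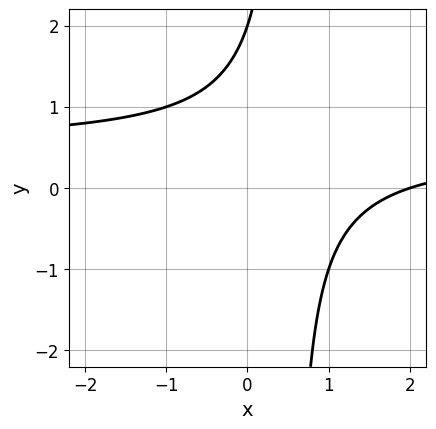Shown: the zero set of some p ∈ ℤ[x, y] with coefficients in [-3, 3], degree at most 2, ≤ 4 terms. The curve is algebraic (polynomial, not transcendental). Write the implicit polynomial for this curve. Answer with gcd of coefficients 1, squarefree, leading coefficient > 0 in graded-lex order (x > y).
2*x*y - x - y + 2

Degree: the shape is more complex than any degree-1 curve, so deg p = 2.
Against the integer gridlines: it crosses the x-axis at the gridline x = 2; one y-axis crossing is at y = 2.
Solving for integer coefficients yields p as stated.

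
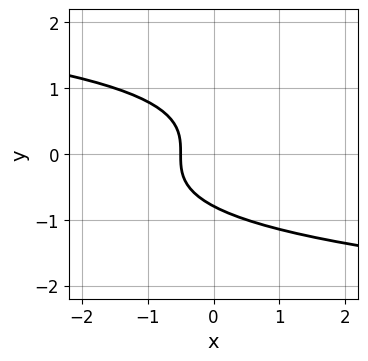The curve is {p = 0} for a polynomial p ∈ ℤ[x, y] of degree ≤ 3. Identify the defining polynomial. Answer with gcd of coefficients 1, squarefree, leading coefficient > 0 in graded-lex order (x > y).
2*y^3 + 2*x + 1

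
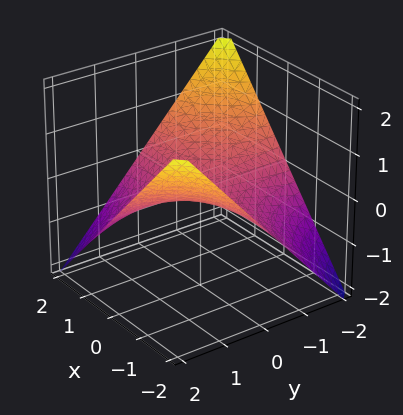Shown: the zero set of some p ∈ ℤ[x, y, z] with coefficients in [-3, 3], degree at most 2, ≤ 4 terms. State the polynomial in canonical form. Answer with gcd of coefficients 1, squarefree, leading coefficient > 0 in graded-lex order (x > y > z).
The degree is 2 — a hyperbolic paraboloid; a quadric.
Reading off the gridlines: it meets the z-axis at z = 0 (among the integer gridlines); every point of the x-axis in the box is on the surface; the visible y-axis segment lies entirely on the surface.
Putting this together gives p.

x*y + 2*z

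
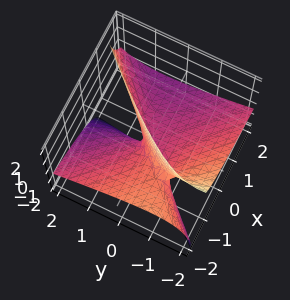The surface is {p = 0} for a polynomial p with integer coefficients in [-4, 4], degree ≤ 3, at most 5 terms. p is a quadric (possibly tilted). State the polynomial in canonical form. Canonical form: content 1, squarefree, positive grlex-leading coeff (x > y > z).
x^2 + 3*x*z - y^2 - 2*y*z + z

The degree is 2 — the shape is more complex than any degree-1 surface.
Checking where it meets the axes: it meets the y-axis at y = 0 (among the integer gridlines); it meets the z-axis at z = 0 (among the integer gridlines); one x-axis crossing is at x = 0.
The integer polynomial consistent with all of this is the stated p.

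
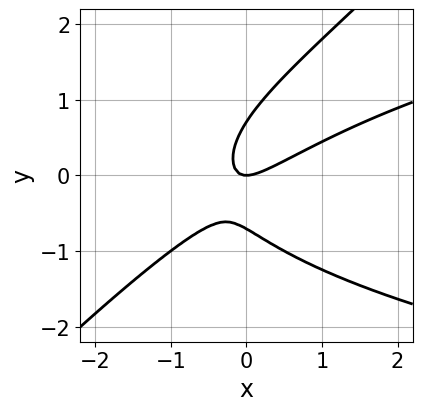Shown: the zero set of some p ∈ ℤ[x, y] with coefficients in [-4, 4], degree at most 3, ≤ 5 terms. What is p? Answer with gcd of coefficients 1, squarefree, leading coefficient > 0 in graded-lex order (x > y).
1. The degree is 3 — the shape is more complex than any degree-2 curve.
2. Observable constraints: it crosses the x-axis at the gridline x = 0; one y-axis crossing is at y = 0.
3. Fitting integer coefficients to these (and the overall shape) gives p.

2*x*y^2 - 2*y^3 - 2*x^2 + 3*x*y + y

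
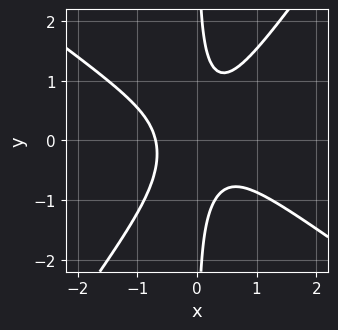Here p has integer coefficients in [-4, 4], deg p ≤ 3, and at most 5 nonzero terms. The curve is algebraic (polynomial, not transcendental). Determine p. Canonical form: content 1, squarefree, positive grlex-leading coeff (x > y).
(a) The degree is 3 — no degree-2 curve has this shape.
(b) Against the integer gridlines: no y-intercept at any integer in the box.
(c) Matching integer coefficients to the picture gives p.

3*x^3 + 2*x^2*y - 3*x*y^2 + 1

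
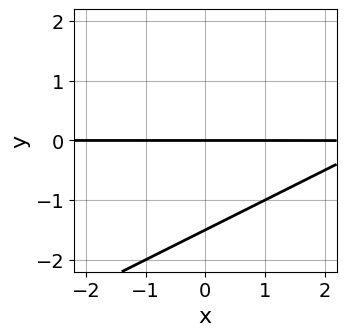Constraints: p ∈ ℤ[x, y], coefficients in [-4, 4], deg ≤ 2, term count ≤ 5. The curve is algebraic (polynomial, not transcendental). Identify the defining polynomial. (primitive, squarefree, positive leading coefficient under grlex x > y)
x*y - 2*y^2 - 3*y

1. Degree: a generic line meets the curve in up to 2 points, so deg p = 2.
2. Reading off the gridlines: every point of the x-axis in the box is on the curve; it meets the y-axis at y = 0 (among the integer gridlines).
3. The integer polynomial consistent with all of this is the stated p.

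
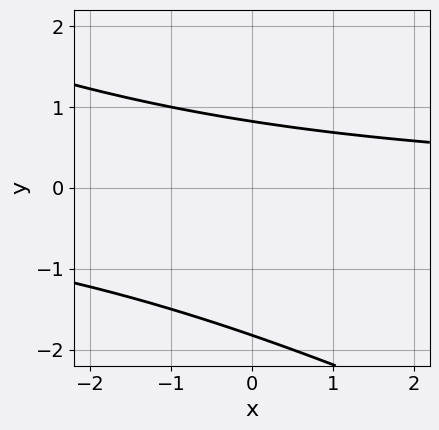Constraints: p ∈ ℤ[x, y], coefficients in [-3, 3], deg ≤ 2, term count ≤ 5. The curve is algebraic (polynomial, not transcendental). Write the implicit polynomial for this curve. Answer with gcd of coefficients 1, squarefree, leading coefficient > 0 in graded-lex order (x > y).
1. Degree: no degree-1 curve has this shape, so deg p = 2.
2. Observable constraints: it misses every integer gridline on the x-axis.
3. Fitting integer coefficients to these (and the overall shape) gives p.

x*y + 2*y^2 + 2*y - 3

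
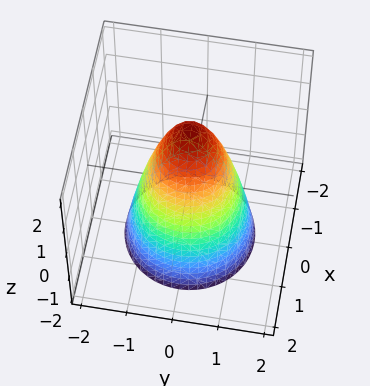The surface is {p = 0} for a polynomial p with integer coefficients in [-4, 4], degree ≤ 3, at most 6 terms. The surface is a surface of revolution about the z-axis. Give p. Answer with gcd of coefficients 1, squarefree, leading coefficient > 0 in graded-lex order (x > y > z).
(a) The degree is 2 — no degree-1 surface has this shape.
(b) Symmetries: rotational symmetry about the z-axis ⇒ p depends on x, y only through x² + y².
(c) From the axis intercepts and sections: it meets the z-axis at z = 2 (among the integer gridlines); a circular section at z = -2 has radius between 1 and 2.
(d) These observations pin down the coefficients. Check: (0, -1, 0) on the y-axis lies on the surface, and p(0, -1, 0) = 0. ✓

2*x^2 + 2*y^2 + z - 2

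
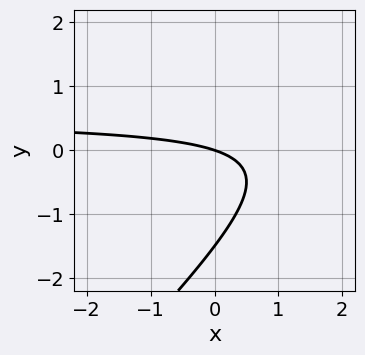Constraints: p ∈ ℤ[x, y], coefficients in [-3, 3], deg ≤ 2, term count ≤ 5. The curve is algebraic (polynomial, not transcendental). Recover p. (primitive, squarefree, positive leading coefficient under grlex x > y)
First, deg p = 2. The shape is more complex than any degree-1 curve.
Next, against the integer gridlines: one x-axis crossing is at x = 0; it crosses the y-axis at the gridline y = 0.
Finally, fitting integer coefficients to these (and the overall shape) gives p.

2*x*y - 2*y^2 - x - 3*y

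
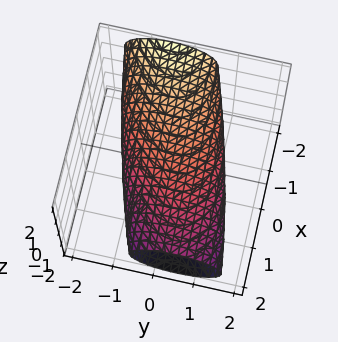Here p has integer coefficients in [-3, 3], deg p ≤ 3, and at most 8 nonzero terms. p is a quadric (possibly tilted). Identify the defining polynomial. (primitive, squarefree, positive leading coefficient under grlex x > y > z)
First, deg p = 2.
Next, checking where it meets the axes: among the integer gridlines, it crosses the z-axis at z ∈ {-1, 1}.
Finally, together with the visible shape, these determine p as stated.

x^2 - x*y + 3*x*z + 2*y^2 + 3*z^2 - 3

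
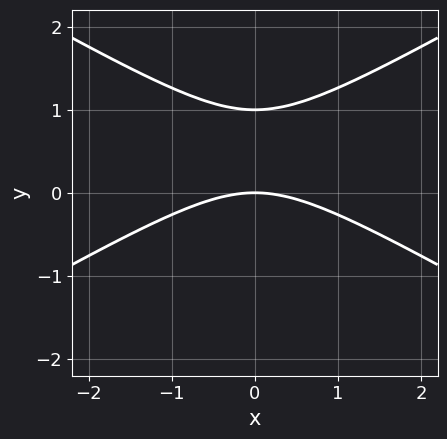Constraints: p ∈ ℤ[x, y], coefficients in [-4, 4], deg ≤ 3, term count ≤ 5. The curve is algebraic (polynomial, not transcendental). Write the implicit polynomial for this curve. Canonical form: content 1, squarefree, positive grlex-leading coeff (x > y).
1. The degree is 2 — no degree-1 curve has this shape.
2. Symmetries: the x ↦ −x reflection is a symmetry, so x appears only in even powers.
3. From the axis intercepts and sections: the y-axis gridline crossings are at y ∈ {0, 1}; it crosses the x-axis at the gridline x = 0.
4. Fitting integer coefficients to these (and the overall shape) gives p.

x^2 - 3*y^2 + 3*y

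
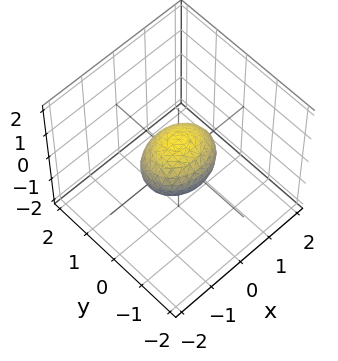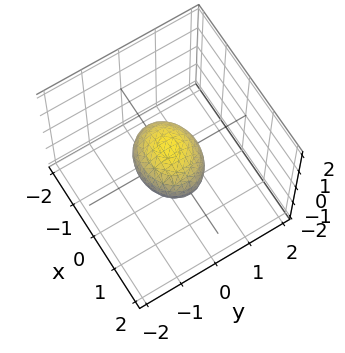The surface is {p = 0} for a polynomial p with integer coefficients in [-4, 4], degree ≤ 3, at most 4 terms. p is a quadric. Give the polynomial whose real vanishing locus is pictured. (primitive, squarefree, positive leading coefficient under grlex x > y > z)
Degree: a closed, bounded, convex surface; a quadric, so deg p = 2.
Symmetries: the z ↦ −z reflection is a symmetry, so z appears only in even powers; it's symmetric under x → −x, forcing even powers of x; the y ↦ −y reflection is a symmetry, so y appears only in even powers.
From the axis intercepts and sections: the x-axis gridline crossings are at x ∈ {-1, 1}.
Fitting integer coefficients to these (and the overall shape) gives p.

2*x^2 + 3*y^2 + 3*z^2 - 2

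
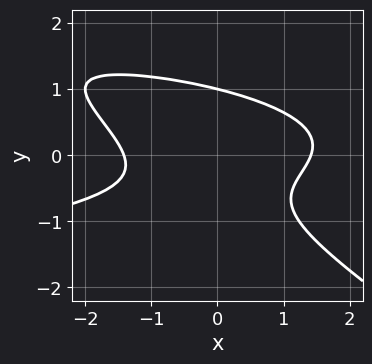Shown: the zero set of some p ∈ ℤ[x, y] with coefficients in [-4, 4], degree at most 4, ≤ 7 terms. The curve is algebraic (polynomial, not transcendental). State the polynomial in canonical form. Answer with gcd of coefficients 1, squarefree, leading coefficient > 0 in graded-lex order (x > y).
First, degree: a generic line meets the curve in up to 3 points, so deg p = 3.
Then, observable constraints: it crosses the y-axis at the gridline y = 1.
Finally, the integer polynomial consistent with all of this is the stated p.

2*x*y^2 + 3*y^3 + x^2 - y - 2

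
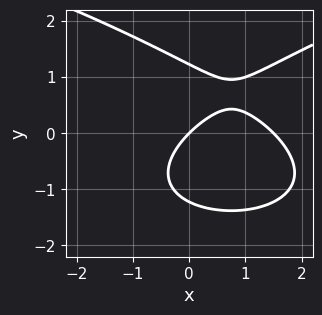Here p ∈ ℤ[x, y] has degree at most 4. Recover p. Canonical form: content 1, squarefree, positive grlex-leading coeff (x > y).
(a) deg p = 3. The shape is more complex than any degree-2 curve.
(b) Reading off the gridlines: it crosses the x-axis at the gridline x = 0; it crosses the y-axis at the gridline y = 0.
(c) Putting this together gives p.

2*y^3 - 2*x^2 + 3*x - 3*y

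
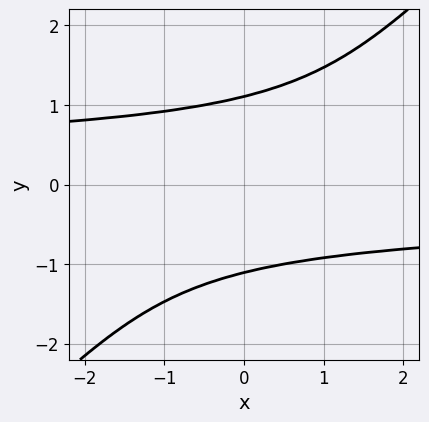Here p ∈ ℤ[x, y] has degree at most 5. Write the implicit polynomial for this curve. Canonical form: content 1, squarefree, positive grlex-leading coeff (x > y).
2*x*y^3 - 2*y^4 + 3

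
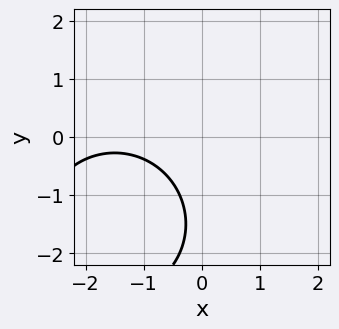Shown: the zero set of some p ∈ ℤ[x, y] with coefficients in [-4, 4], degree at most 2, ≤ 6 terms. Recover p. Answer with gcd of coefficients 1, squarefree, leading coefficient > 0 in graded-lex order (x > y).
x^2 + y^2 + 3*x + 3*y + 3

First, degree: a generic line meets the curve in up to 2 points, so deg p = 2.
Next, checking where it meets the axes: it misses every integer gridline on the y-axis; no x-intercept at any integer in the box.
Finally, solving for integer coefficients yields p as stated.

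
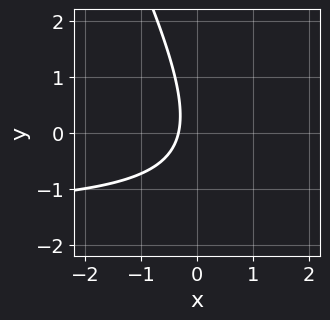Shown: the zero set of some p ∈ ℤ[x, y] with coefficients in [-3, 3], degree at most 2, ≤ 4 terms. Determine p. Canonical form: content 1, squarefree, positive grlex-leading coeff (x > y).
2*x*y + y^2 + 3*x + 1

1. The degree is 2 — no degree-1 curve has this shape.
2. From the visible intercepts: it misses every integer gridline on the y-axis.
3. Solving for integer coefficients yields p as stated.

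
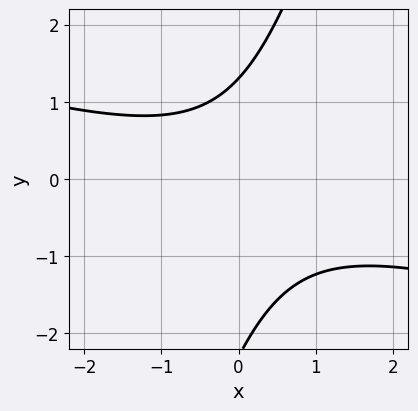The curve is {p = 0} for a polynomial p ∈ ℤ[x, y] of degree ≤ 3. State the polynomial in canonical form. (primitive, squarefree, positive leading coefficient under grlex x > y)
x^2 + 3*x*y - y^2 - y + 3

(a) deg p = 2.
(b) From the axis intercepts and sections: it misses every integer gridline on the x-axis.
(c) The integer polynomial consistent with all of this is the stated p.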